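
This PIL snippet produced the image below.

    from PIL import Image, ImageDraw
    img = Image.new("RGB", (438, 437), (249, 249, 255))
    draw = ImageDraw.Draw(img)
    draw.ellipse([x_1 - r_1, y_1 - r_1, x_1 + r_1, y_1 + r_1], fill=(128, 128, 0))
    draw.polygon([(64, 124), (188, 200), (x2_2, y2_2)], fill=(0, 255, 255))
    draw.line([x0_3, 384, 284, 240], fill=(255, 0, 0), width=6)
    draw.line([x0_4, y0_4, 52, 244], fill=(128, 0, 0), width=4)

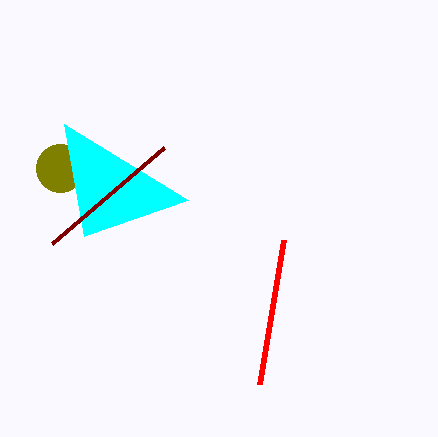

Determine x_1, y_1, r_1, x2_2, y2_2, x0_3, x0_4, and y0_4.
x_1 = 60, y_1 = 168, r_1 = 24, x2_2 = 84, y2_2 = 236, x0_3 = 260, x0_4 = 164, y0_4 = 148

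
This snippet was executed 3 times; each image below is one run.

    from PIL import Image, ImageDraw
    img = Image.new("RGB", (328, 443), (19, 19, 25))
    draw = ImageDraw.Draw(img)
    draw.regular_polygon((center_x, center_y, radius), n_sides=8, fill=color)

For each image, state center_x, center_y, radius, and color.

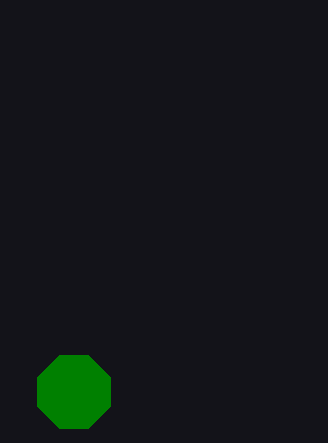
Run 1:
center_x = 74
center_y = 392
radius = 39
color = 'green'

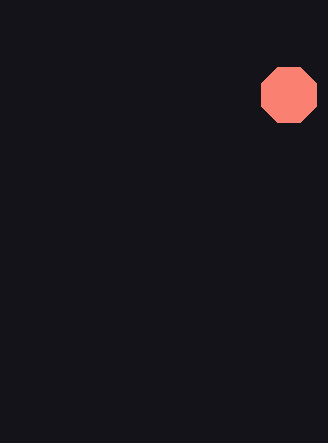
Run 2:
center_x = 289
center_y = 95
radius = 30
color = 'salmon'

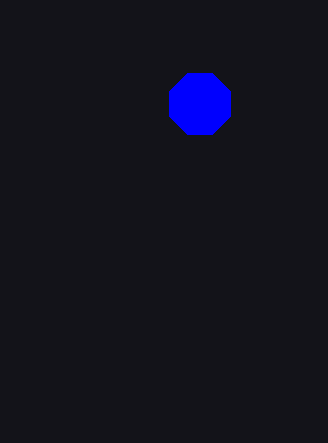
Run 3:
center_x = 200; center_y = 104; radius = 33; color = 'blue'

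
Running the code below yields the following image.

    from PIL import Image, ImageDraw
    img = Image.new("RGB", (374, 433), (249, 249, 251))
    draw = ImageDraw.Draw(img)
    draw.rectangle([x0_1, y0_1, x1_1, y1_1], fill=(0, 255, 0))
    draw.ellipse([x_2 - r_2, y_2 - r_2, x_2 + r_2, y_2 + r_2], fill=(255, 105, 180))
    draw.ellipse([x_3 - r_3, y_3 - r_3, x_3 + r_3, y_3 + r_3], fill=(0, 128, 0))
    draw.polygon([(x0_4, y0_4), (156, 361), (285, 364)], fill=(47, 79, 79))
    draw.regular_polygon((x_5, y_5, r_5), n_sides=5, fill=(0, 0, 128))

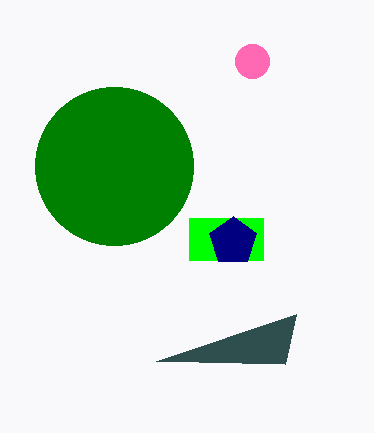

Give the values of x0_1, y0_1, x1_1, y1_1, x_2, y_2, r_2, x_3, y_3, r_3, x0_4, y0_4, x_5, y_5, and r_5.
x0_1 = 189; y0_1 = 218; x1_1 = 263; y1_1 = 260; x_2 = 252; y_2 = 61; r_2 = 17; x_3 = 114; y_3 = 166; r_3 = 79; x0_4 = 296; y0_4 = 314; x_5 = 233; y_5 = 241; r_5 = 25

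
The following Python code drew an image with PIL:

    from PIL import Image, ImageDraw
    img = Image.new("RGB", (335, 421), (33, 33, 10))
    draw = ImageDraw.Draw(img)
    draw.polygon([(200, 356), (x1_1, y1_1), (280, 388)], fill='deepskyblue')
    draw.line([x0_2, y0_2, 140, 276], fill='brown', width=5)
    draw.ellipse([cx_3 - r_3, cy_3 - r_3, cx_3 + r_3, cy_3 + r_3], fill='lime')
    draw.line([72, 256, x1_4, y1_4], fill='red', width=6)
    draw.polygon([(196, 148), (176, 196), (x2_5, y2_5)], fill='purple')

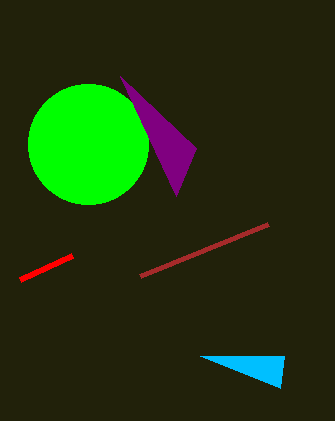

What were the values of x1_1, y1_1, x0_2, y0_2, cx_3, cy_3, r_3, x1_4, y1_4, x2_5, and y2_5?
x1_1 = 284, y1_1 = 356, x0_2 = 268, y0_2 = 224, cx_3 = 88, cy_3 = 144, r_3 = 60, x1_4 = 20, y1_4 = 280, x2_5 = 120, y2_5 = 76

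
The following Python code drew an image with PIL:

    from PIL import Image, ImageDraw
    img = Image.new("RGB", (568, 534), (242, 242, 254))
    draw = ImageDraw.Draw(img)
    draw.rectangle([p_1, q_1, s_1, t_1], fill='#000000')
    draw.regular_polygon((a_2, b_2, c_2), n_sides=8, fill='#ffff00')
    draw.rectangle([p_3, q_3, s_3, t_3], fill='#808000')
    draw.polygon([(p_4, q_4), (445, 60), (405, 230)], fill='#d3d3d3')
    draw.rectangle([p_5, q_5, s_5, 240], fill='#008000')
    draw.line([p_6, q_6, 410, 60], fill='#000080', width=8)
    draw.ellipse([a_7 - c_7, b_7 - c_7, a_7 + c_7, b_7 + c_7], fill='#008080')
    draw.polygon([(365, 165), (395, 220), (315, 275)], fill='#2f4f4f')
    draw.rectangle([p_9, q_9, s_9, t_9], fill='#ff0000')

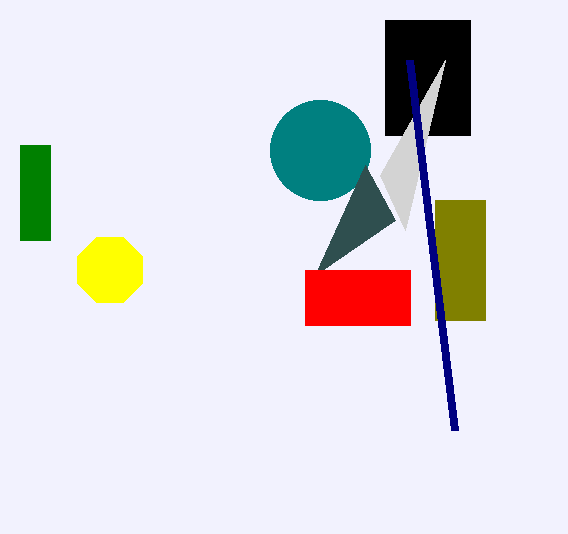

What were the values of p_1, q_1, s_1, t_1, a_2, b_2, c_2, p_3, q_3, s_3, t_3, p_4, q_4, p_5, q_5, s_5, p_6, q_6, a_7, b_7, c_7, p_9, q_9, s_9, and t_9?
p_1 = 385, q_1 = 20, s_1 = 470, t_1 = 135, a_2 = 110, b_2 = 270, c_2 = 35, p_3 = 435, q_3 = 200, s_3 = 485, t_3 = 320, p_4 = 380, q_4 = 175, p_5 = 20, q_5 = 145, s_5 = 50, p_6 = 455, q_6 = 430, a_7 = 320, b_7 = 150, c_7 = 50, p_9 = 305, q_9 = 270, s_9 = 410, t_9 = 325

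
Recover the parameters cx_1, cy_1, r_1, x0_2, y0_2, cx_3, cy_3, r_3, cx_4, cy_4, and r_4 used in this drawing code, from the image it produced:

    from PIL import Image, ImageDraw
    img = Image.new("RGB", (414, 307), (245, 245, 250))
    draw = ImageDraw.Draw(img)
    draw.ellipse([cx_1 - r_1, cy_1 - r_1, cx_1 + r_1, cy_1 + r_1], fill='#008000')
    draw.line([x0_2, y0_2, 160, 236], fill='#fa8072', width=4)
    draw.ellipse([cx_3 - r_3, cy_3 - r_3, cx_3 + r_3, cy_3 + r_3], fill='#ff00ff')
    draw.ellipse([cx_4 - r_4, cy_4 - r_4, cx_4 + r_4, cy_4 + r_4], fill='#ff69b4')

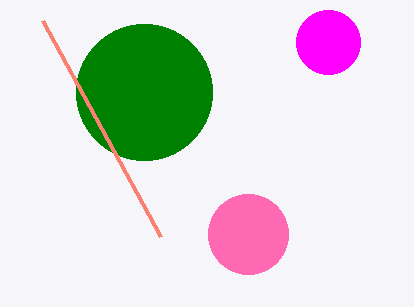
cx_1 = 144
cy_1 = 92
r_1 = 68
x0_2 = 42
y0_2 = 20
cx_3 = 328
cy_3 = 42
r_3 = 32
cx_4 = 248
cy_4 = 234
r_4 = 40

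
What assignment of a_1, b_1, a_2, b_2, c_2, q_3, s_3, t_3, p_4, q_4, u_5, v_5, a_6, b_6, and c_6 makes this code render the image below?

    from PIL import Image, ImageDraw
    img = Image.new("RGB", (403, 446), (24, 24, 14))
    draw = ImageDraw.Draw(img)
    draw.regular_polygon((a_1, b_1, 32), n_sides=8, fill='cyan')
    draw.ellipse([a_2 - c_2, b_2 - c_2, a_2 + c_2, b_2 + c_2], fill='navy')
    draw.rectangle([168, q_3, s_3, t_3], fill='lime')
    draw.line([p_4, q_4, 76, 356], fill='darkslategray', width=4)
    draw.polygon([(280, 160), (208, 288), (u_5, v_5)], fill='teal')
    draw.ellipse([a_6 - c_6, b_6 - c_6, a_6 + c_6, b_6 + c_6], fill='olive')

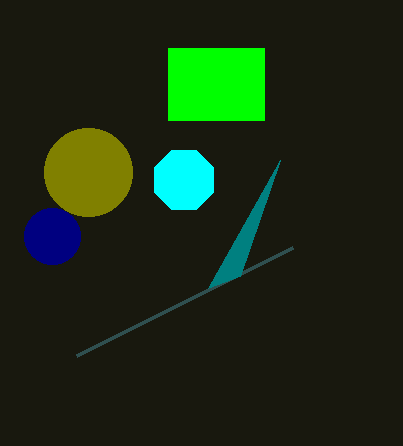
a_1 = 184, b_1 = 180, a_2 = 52, b_2 = 236, c_2 = 28, q_3 = 48, s_3 = 264, t_3 = 120, p_4 = 292, q_4 = 248, u_5 = 240, v_5 = 276, a_6 = 88, b_6 = 172, c_6 = 44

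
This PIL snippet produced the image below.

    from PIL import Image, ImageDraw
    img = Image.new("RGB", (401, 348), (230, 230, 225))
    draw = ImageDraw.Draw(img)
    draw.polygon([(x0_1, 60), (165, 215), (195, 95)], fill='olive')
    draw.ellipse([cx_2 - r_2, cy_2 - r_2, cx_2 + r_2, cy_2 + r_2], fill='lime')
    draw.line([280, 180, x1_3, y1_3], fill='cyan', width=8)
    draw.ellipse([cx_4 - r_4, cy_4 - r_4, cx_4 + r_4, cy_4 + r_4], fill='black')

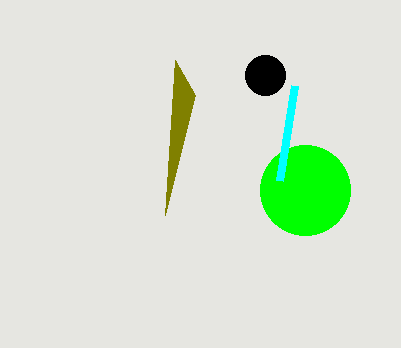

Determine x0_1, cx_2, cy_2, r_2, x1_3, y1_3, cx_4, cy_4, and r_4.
x0_1 = 175, cx_2 = 305, cy_2 = 190, r_2 = 45, x1_3 = 295, y1_3 = 85, cx_4 = 265, cy_4 = 75, r_4 = 20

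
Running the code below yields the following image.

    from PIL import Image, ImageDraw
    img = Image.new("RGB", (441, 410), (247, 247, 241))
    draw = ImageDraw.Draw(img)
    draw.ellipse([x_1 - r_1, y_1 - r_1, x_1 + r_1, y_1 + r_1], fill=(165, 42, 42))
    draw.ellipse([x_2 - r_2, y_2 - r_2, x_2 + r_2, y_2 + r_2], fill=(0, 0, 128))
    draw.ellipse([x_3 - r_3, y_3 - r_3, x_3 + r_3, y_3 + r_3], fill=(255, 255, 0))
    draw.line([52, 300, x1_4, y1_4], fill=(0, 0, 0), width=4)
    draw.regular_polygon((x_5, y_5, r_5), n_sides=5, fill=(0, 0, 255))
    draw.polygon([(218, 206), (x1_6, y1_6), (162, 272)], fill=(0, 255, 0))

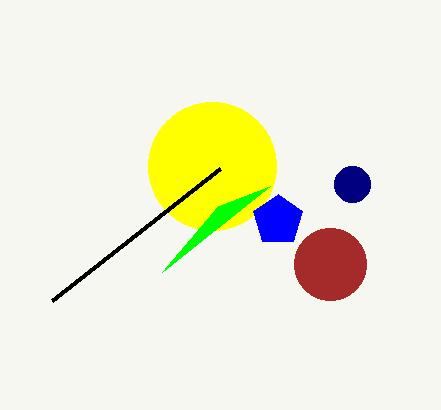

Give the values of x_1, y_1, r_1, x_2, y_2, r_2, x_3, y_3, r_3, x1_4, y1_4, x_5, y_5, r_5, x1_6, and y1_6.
x_1 = 330; y_1 = 264; r_1 = 36; x_2 = 352; y_2 = 184; r_2 = 18; x_3 = 212; y_3 = 166; r_3 = 64; x1_4 = 220; y1_4 = 168; x_5 = 278; y_5 = 220; r_5 = 26; x1_6 = 270; y1_6 = 186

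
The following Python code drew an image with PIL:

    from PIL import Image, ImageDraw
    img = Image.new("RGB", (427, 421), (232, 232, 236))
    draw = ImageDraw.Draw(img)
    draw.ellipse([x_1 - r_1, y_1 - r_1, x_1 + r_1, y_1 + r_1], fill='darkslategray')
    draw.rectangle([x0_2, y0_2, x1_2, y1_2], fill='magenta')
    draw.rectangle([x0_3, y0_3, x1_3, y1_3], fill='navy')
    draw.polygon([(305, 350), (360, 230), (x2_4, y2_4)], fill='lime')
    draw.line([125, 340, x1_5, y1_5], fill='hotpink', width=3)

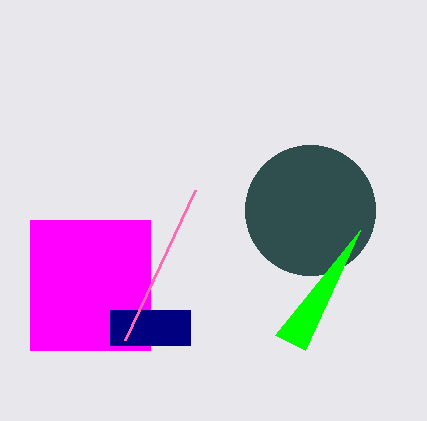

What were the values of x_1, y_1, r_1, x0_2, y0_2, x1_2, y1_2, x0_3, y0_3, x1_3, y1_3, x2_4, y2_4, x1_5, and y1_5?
x_1 = 310, y_1 = 210, r_1 = 65, x0_2 = 30, y0_2 = 220, x1_2 = 150, y1_2 = 350, x0_3 = 110, y0_3 = 310, x1_3 = 190, y1_3 = 345, x2_4 = 275, y2_4 = 335, x1_5 = 195, y1_5 = 190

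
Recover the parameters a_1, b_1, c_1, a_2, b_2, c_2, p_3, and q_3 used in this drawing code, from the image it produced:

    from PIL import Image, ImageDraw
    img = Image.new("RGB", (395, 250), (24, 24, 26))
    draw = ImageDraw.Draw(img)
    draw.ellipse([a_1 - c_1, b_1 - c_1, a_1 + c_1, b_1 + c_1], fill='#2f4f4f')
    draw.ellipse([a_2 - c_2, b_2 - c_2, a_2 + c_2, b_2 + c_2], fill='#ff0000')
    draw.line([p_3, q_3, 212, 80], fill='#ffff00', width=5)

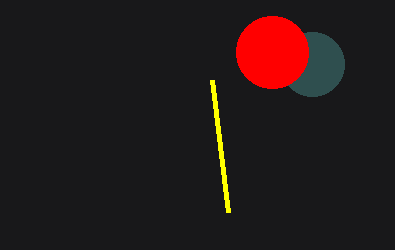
a_1 = 312, b_1 = 64, c_1 = 32, a_2 = 272, b_2 = 52, c_2 = 36, p_3 = 228, q_3 = 212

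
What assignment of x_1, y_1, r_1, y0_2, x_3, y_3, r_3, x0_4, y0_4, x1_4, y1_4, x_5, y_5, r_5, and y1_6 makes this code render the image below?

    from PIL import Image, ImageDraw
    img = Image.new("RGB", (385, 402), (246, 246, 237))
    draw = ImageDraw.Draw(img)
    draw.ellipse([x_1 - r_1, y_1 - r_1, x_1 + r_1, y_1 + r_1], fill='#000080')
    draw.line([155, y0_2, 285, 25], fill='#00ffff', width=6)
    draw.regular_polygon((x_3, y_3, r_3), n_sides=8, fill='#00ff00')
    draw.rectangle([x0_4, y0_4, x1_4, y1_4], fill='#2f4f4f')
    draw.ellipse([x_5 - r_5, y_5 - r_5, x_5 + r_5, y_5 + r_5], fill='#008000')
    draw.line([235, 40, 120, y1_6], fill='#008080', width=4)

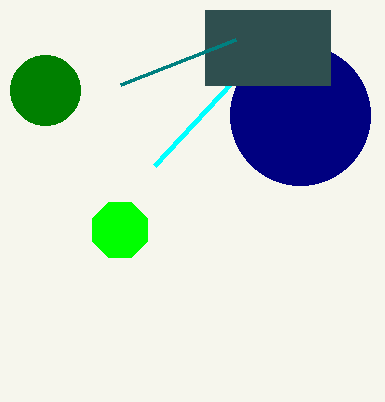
x_1 = 300; y_1 = 115; r_1 = 70; y0_2 = 165; x_3 = 120; y_3 = 230; r_3 = 30; x0_4 = 205; y0_4 = 10; x1_4 = 330; y1_4 = 85; x_5 = 45; y_5 = 90; r_5 = 35; y1_6 = 85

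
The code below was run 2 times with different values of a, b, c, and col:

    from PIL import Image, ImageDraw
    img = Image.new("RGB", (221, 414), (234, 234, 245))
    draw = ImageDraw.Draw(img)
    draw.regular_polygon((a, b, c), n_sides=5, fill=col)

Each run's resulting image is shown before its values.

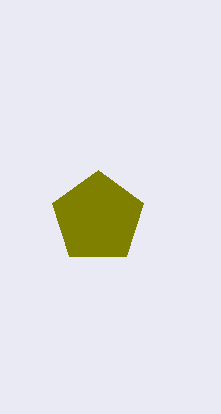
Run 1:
a = 98
b = 218
c = 48
col = 'olive'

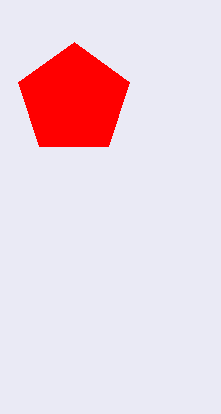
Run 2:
a = 74, b = 100, c = 58, col = 'red'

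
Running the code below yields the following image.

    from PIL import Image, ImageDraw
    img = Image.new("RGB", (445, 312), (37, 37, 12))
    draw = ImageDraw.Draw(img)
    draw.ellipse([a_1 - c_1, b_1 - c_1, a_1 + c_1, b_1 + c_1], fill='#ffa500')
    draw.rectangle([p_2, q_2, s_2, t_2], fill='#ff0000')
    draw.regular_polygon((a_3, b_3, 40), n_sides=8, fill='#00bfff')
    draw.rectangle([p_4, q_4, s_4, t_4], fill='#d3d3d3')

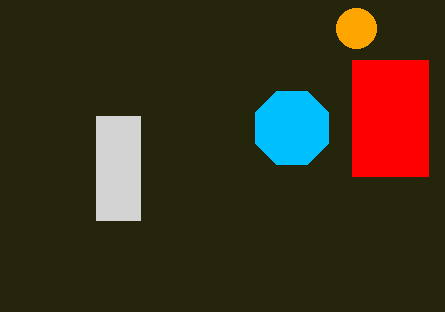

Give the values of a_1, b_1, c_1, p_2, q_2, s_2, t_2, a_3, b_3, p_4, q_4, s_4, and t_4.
a_1 = 356
b_1 = 28
c_1 = 20
p_2 = 352
q_2 = 60
s_2 = 428
t_2 = 176
a_3 = 292
b_3 = 128
p_4 = 96
q_4 = 116
s_4 = 140
t_4 = 220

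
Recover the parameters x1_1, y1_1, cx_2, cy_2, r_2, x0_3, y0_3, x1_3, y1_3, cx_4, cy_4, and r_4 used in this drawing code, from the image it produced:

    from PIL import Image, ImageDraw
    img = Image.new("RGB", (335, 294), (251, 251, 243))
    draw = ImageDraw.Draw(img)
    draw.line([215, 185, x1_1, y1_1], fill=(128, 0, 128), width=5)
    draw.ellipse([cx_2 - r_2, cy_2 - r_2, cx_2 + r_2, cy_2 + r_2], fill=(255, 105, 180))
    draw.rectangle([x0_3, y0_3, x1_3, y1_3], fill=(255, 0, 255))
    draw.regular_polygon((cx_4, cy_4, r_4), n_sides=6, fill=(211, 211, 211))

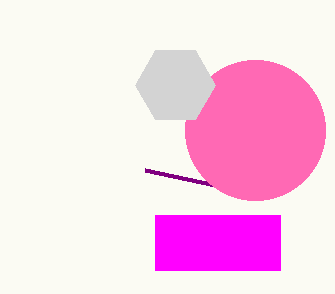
x1_1 = 145; y1_1 = 170; cx_2 = 255; cy_2 = 130; r_2 = 70; x0_3 = 155; y0_3 = 215; x1_3 = 280; y1_3 = 270; cx_4 = 175; cy_4 = 85; r_4 = 40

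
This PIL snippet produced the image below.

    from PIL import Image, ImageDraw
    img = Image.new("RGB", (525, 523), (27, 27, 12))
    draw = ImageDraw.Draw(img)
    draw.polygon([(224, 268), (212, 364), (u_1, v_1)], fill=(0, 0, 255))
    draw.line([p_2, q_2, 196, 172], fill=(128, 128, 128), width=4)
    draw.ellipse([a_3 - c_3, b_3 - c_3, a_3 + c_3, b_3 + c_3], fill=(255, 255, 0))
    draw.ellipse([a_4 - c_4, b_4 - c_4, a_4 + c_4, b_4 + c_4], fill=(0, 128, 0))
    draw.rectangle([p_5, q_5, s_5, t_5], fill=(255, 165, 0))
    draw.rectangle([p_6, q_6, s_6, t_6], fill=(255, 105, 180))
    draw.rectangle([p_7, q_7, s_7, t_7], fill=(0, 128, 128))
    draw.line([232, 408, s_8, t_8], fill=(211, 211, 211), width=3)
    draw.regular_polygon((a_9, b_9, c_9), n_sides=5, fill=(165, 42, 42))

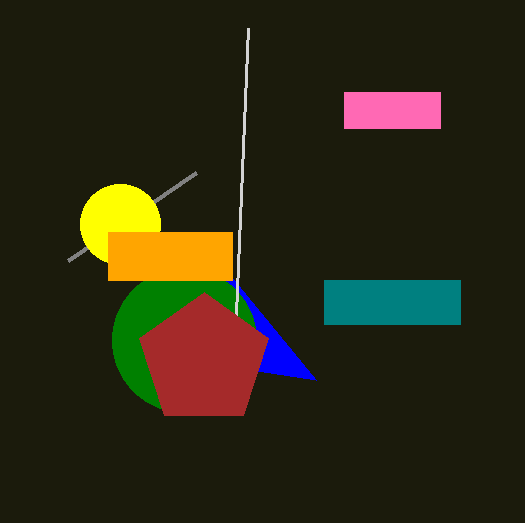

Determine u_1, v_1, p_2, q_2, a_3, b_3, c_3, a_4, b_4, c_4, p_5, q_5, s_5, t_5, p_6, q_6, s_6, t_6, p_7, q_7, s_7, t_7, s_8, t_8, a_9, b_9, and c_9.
u_1 = 316
v_1 = 380
p_2 = 68
q_2 = 260
a_3 = 120
b_3 = 224
c_3 = 40
a_4 = 184
b_4 = 340
c_4 = 72
p_5 = 108
q_5 = 232
s_5 = 232
t_5 = 280
p_6 = 344
q_6 = 92
s_6 = 440
t_6 = 128
p_7 = 324
q_7 = 280
s_7 = 460
t_7 = 324
s_8 = 248
t_8 = 28
a_9 = 204
b_9 = 360
c_9 = 68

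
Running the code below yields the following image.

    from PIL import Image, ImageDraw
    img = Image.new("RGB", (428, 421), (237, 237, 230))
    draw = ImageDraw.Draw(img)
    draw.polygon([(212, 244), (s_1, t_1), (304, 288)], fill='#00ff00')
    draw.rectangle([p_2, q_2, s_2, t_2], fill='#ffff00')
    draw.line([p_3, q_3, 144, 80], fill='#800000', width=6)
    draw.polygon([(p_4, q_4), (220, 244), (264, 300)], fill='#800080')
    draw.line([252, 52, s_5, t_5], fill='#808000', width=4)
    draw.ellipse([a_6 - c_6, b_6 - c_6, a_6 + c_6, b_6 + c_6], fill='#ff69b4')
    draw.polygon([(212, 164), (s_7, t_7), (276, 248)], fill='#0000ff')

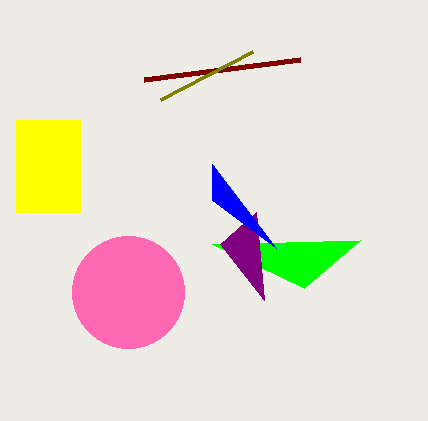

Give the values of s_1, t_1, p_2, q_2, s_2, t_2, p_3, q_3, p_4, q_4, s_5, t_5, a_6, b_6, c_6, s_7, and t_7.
s_1 = 360, t_1 = 240, p_2 = 16, q_2 = 120, s_2 = 80, t_2 = 212, p_3 = 300, q_3 = 60, p_4 = 256, q_4 = 212, s_5 = 160, t_5 = 100, a_6 = 128, b_6 = 292, c_6 = 56, s_7 = 212, t_7 = 200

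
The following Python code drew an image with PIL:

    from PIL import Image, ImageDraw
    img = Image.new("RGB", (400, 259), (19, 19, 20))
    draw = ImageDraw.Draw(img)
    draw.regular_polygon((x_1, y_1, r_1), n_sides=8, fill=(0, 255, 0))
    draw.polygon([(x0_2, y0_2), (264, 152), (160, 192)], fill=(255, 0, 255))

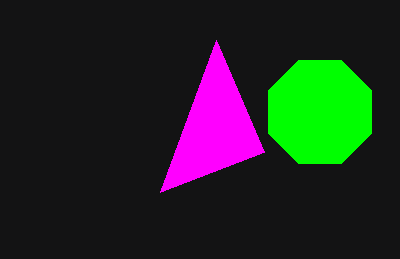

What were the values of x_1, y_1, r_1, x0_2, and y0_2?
x_1 = 320, y_1 = 112, r_1 = 56, x0_2 = 216, y0_2 = 40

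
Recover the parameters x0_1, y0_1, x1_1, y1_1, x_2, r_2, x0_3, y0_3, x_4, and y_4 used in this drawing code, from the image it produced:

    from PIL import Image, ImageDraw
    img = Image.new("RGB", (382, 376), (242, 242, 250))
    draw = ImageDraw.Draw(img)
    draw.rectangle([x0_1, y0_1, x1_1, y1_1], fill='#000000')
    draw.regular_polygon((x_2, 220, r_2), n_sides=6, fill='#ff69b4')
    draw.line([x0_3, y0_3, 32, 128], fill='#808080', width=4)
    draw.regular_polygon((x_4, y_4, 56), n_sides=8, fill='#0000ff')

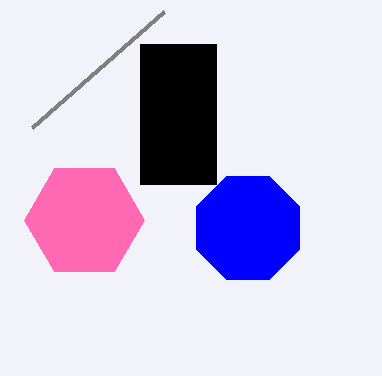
x0_1 = 140
y0_1 = 44
x1_1 = 216
y1_1 = 184
x_2 = 84
r_2 = 60
x0_3 = 164
y0_3 = 12
x_4 = 248
y_4 = 228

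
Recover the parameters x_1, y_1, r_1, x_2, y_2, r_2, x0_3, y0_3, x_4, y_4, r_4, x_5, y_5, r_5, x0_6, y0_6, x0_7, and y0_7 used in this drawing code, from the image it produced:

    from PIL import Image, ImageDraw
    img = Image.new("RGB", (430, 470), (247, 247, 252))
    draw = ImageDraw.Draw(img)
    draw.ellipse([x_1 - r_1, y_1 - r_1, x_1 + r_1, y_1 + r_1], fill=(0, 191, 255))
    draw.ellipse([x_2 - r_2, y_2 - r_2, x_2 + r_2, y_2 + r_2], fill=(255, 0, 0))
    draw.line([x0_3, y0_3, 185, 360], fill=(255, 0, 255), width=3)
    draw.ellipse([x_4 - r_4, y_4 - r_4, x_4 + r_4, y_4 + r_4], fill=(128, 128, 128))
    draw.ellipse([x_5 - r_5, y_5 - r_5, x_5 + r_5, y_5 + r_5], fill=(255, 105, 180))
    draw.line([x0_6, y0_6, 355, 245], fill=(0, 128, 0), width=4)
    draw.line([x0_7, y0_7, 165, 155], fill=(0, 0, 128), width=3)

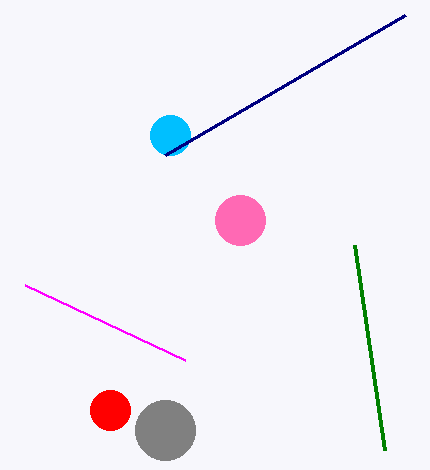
x_1 = 170
y_1 = 135
r_1 = 20
x_2 = 110
y_2 = 410
r_2 = 20
x0_3 = 25
y0_3 = 285
x_4 = 165
y_4 = 430
r_4 = 30
x_5 = 240
y_5 = 220
r_5 = 25
x0_6 = 385
y0_6 = 450
x0_7 = 405
y0_7 = 15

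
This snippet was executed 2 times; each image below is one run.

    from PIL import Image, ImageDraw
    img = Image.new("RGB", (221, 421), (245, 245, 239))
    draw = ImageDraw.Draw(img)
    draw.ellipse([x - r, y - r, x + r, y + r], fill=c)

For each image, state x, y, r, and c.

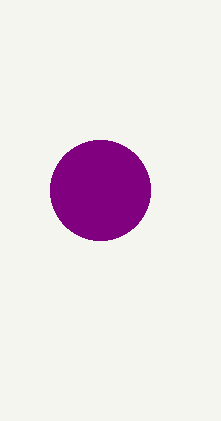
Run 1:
x = 100; y = 190; r = 50; c = 'purple'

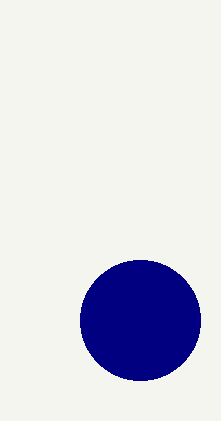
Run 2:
x = 140; y = 320; r = 60; c = 'navy'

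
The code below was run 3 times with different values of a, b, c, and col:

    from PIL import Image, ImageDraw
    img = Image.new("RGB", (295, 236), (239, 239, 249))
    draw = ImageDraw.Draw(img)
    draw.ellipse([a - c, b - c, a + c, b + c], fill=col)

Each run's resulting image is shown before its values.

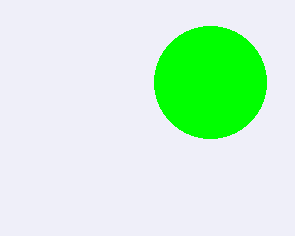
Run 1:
a = 210; b = 82; c = 56; col = 'lime'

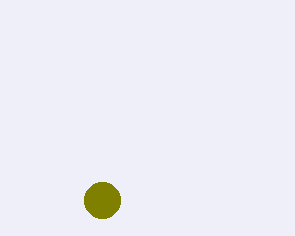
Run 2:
a = 102
b = 200
c = 18
col = 'olive'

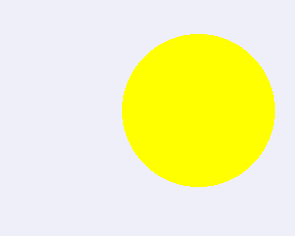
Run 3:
a = 198, b = 110, c = 76, col = 'yellow'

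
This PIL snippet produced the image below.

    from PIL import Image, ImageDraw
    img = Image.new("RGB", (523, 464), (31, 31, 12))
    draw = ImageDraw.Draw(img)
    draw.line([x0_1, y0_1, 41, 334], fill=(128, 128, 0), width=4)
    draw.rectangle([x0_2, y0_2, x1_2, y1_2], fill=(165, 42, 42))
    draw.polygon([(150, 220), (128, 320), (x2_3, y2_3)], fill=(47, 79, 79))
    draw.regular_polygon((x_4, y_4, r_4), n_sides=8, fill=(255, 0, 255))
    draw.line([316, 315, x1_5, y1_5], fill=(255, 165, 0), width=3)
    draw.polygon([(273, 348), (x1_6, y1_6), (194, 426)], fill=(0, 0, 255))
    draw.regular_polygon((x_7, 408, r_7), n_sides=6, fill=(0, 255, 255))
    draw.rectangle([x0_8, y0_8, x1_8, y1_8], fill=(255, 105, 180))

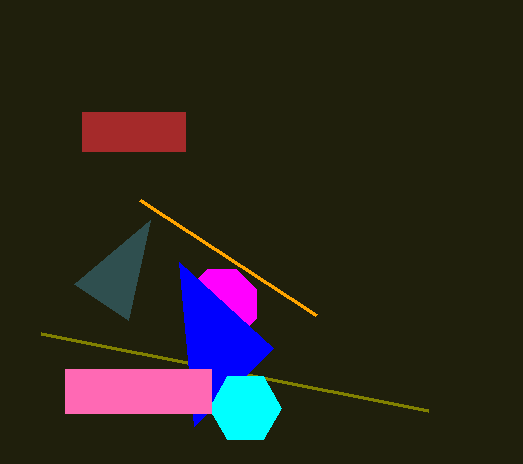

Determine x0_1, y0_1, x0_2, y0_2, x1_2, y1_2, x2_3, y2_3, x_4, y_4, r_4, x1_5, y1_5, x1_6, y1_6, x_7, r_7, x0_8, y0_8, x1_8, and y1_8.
x0_1 = 428; y0_1 = 411; x0_2 = 82; y0_2 = 112; x1_2 = 185; y1_2 = 151; x2_3 = 74; y2_3 = 284; x_4 = 222; y_4 = 304; r_4 = 37; x1_5 = 140; y1_5 = 200; x1_6 = 179; y1_6 = 262; x_7 = 245; r_7 = 36; x0_8 = 65; y0_8 = 369; x1_8 = 211; y1_8 = 413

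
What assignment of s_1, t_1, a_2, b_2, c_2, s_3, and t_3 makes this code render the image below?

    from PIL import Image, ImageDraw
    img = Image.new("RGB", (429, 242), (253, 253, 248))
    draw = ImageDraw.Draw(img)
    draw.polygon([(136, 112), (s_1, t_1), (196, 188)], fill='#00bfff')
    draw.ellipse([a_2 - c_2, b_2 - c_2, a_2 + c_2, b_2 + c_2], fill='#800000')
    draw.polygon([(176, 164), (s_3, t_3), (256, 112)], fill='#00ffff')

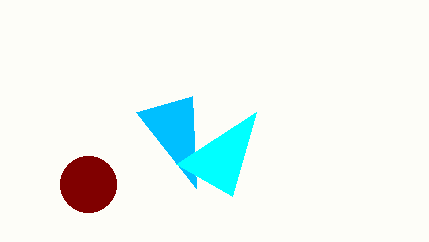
s_1 = 192; t_1 = 96; a_2 = 88; b_2 = 184; c_2 = 28; s_3 = 232; t_3 = 196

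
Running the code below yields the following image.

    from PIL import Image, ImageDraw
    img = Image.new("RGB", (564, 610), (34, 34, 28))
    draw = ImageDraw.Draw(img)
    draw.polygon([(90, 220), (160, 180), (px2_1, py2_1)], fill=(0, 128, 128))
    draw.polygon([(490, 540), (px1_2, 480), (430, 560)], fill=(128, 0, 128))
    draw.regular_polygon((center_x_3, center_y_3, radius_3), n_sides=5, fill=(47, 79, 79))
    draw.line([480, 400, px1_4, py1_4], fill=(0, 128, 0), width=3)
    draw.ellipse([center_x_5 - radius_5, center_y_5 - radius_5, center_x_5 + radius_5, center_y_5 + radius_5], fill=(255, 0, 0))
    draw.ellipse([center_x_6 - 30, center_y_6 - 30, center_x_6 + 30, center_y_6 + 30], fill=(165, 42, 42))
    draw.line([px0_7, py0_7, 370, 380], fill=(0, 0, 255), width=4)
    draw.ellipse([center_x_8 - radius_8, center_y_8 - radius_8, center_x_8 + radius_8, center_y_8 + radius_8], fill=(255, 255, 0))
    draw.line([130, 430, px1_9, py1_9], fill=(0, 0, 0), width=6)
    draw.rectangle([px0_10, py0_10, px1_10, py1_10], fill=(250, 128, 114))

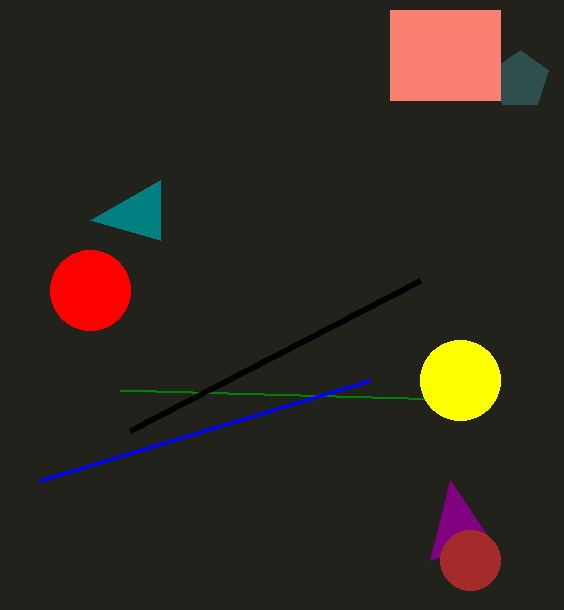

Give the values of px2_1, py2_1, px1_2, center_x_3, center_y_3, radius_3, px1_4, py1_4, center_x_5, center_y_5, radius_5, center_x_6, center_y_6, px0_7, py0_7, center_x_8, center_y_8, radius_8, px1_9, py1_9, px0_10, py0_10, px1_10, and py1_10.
px2_1 = 160, py2_1 = 240, px1_2 = 450, center_x_3 = 520, center_y_3 = 80, radius_3 = 30, px1_4 = 120, py1_4 = 390, center_x_5 = 90, center_y_5 = 290, radius_5 = 40, center_x_6 = 470, center_y_6 = 560, px0_7 = 40, py0_7 = 480, center_x_8 = 460, center_y_8 = 380, radius_8 = 40, px1_9 = 420, py1_9 = 280, px0_10 = 390, py0_10 = 10, px1_10 = 500, py1_10 = 100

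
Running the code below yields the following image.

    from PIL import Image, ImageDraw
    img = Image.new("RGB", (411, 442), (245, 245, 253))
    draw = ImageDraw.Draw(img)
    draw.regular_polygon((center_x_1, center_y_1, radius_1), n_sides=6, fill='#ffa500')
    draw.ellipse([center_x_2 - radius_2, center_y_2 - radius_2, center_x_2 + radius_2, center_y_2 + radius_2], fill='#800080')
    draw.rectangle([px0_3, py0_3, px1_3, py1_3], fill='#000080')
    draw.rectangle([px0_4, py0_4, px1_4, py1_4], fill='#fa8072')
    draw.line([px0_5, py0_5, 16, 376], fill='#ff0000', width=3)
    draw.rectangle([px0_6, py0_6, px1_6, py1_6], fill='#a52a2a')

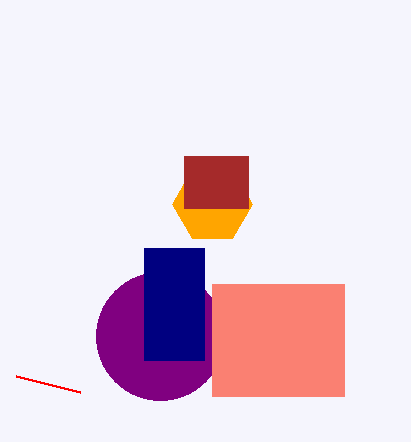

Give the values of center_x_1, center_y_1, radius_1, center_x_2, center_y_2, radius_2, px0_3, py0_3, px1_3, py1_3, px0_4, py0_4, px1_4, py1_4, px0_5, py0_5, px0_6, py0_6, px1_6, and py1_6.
center_x_1 = 212
center_y_1 = 204
radius_1 = 40
center_x_2 = 160
center_y_2 = 336
radius_2 = 64
px0_3 = 144
py0_3 = 248
px1_3 = 204
py1_3 = 360
px0_4 = 212
py0_4 = 284
px1_4 = 344
py1_4 = 396
px0_5 = 80
py0_5 = 392
px0_6 = 184
py0_6 = 156
px1_6 = 248
py1_6 = 208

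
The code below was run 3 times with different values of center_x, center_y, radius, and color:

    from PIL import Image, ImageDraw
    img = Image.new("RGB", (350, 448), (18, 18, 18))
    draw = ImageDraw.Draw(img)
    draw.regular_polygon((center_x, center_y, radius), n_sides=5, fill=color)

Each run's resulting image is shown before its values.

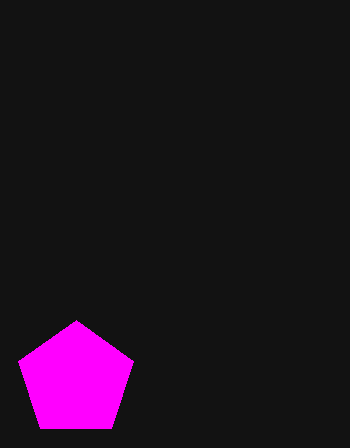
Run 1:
center_x = 76
center_y = 380
radius = 60
color = 'magenta'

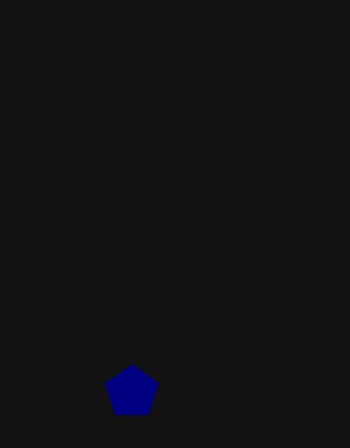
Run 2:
center_x = 132
center_y = 392
radius = 28
color = 'navy'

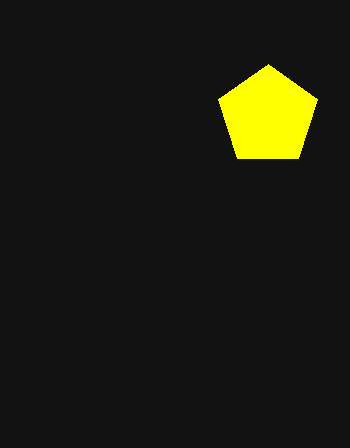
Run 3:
center_x = 268, center_y = 116, radius = 52, color = 'yellow'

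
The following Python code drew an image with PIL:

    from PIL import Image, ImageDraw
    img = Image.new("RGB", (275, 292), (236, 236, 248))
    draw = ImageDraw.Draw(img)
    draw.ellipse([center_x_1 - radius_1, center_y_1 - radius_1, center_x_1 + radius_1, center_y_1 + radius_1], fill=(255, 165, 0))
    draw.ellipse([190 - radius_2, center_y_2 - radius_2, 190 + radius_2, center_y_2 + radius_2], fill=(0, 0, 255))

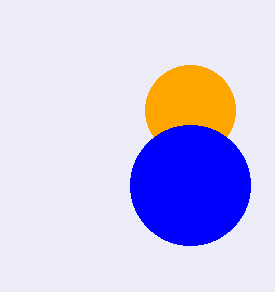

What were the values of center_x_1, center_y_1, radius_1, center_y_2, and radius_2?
center_x_1 = 190
center_y_1 = 110
radius_1 = 45
center_y_2 = 185
radius_2 = 60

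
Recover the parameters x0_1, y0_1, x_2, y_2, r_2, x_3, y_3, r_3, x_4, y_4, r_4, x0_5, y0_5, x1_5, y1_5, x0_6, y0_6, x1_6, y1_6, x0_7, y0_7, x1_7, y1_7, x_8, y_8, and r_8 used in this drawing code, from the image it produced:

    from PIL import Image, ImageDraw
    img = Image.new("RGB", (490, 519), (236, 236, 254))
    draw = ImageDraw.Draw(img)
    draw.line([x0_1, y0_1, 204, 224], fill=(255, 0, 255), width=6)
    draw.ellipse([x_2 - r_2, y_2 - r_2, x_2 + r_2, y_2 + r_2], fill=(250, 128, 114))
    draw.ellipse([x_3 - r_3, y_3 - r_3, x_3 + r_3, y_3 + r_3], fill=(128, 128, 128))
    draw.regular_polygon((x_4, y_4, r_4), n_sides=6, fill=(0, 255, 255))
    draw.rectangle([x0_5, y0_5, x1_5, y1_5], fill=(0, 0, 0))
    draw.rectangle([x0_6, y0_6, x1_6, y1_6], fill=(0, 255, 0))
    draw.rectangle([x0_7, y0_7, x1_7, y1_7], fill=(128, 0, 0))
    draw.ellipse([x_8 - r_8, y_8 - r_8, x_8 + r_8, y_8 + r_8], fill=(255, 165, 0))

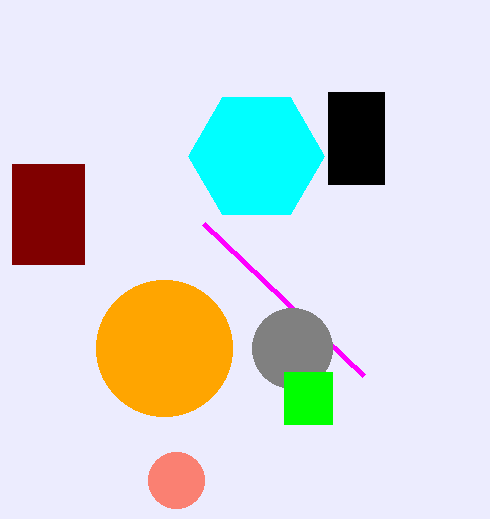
x0_1 = 364
y0_1 = 376
x_2 = 176
y_2 = 480
r_2 = 28
x_3 = 292
y_3 = 348
r_3 = 40
x_4 = 256
y_4 = 156
r_4 = 68
x0_5 = 328
y0_5 = 92
x1_5 = 384
y1_5 = 184
x0_6 = 284
y0_6 = 372
x1_6 = 332
y1_6 = 424
x0_7 = 12
y0_7 = 164
x1_7 = 84
y1_7 = 264
x_8 = 164
y_8 = 348
r_8 = 68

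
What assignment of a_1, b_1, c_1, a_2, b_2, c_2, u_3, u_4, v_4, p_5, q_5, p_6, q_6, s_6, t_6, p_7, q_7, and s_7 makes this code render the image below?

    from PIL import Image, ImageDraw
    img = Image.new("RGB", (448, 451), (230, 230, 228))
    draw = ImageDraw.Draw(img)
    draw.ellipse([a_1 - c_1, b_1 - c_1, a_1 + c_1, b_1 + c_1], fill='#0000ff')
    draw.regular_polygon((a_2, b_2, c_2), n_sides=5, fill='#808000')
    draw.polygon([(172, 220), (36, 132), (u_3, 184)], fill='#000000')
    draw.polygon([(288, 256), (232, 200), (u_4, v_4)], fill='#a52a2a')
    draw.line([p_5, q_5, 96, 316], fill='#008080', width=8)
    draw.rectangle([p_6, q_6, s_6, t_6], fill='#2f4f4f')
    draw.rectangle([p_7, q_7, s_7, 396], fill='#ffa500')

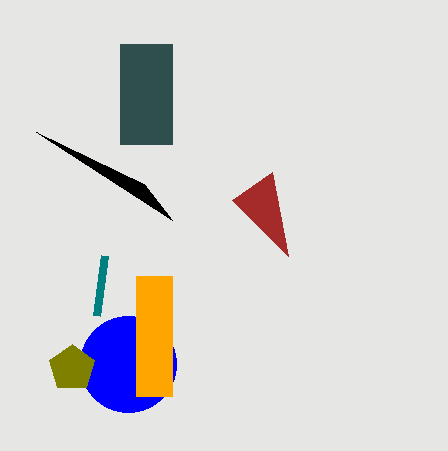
a_1 = 128, b_1 = 364, c_1 = 48, a_2 = 72, b_2 = 368, c_2 = 24, u_3 = 144, u_4 = 272, v_4 = 172, p_5 = 104, q_5 = 256, p_6 = 120, q_6 = 44, s_6 = 172, t_6 = 144, p_7 = 136, q_7 = 276, s_7 = 172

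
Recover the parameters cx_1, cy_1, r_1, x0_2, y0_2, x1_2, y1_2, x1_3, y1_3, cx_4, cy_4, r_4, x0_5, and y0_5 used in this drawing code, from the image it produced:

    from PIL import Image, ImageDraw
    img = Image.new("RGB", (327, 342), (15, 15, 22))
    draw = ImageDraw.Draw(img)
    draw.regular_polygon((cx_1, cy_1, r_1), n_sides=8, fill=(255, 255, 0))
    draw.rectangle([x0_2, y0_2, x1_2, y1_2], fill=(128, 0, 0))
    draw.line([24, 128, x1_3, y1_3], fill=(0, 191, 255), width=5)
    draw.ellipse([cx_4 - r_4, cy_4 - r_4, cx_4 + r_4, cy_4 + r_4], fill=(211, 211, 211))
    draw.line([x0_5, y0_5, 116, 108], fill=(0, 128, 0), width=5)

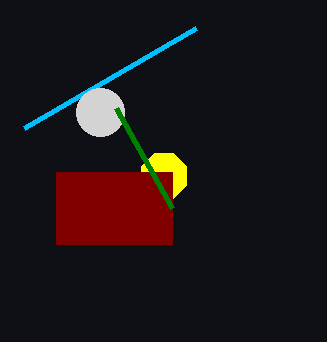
cx_1 = 164, cy_1 = 176, r_1 = 24, x0_2 = 56, y0_2 = 172, x1_2 = 172, y1_2 = 244, x1_3 = 196, y1_3 = 28, cx_4 = 100, cy_4 = 112, r_4 = 24, x0_5 = 172, y0_5 = 208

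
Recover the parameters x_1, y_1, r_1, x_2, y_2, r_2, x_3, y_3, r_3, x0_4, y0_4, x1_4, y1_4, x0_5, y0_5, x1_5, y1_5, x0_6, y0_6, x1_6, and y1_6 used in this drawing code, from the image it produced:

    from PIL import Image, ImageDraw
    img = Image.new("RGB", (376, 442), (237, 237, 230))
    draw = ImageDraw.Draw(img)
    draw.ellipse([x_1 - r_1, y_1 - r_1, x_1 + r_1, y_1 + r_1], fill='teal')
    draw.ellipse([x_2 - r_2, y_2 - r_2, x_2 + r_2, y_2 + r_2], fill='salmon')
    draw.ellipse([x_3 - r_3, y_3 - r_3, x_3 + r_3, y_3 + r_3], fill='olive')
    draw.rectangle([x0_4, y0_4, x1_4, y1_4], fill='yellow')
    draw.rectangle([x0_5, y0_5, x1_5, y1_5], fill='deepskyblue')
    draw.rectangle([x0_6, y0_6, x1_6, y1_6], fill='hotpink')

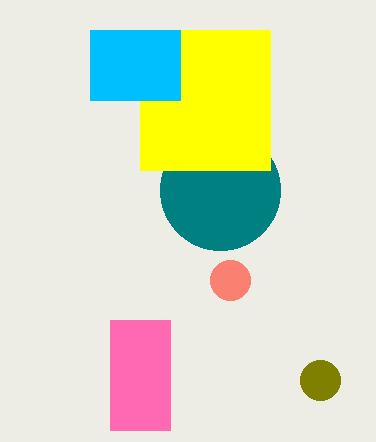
x_1 = 220
y_1 = 190
r_1 = 60
x_2 = 230
y_2 = 280
r_2 = 20
x_3 = 320
y_3 = 380
r_3 = 20
x0_4 = 140
y0_4 = 30
x1_4 = 270
y1_4 = 170
x0_5 = 90
y0_5 = 30
x1_5 = 180
y1_5 = 100
x0_6 = 110
y0_6 = 320
x1_6 = 170
y1_6 = 430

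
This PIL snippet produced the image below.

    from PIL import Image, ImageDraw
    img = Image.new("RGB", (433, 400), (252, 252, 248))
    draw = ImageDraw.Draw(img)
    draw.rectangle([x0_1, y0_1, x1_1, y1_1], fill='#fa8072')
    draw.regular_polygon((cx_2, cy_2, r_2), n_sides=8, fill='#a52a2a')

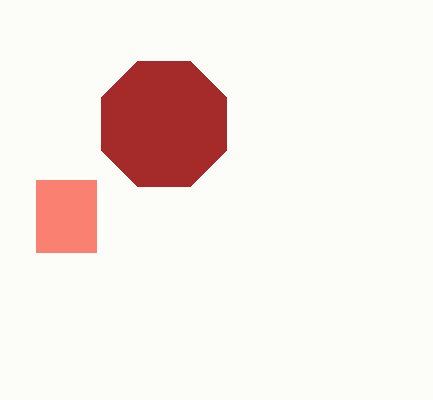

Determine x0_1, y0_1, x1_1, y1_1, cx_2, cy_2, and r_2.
x0_1 = 36
y0_1 = 180
x1_1 = 96
y1_1 = 252
cx_2 = 164
cy_2 = 124
r_2 = 68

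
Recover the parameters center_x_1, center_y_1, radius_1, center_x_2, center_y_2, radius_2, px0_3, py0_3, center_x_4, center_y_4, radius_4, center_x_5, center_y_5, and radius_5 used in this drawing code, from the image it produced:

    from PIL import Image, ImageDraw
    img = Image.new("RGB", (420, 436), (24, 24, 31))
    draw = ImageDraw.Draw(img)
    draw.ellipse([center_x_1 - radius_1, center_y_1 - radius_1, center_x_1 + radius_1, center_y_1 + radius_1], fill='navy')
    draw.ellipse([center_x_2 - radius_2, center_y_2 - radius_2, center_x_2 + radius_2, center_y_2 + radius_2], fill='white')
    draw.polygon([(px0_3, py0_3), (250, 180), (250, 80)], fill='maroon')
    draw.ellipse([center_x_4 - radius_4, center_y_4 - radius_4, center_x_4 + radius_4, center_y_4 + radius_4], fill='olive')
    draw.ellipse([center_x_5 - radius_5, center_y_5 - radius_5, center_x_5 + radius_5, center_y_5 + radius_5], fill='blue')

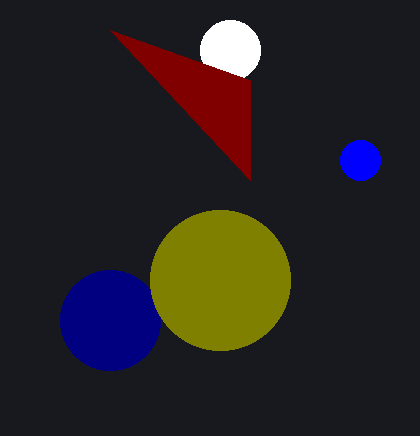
center_x_1 = 110; center_y_1 = 320; radius_1 = 50; center_x_2 = 230; center_y_2 = 50; radius_2 = 30; px0_3 = 110; py0_3 = 30; center_x_4 = 220; center_y_4 = 280; radius_4 = 70; center_x_5 = 360; center_y_5 = 160; radius_5 = 20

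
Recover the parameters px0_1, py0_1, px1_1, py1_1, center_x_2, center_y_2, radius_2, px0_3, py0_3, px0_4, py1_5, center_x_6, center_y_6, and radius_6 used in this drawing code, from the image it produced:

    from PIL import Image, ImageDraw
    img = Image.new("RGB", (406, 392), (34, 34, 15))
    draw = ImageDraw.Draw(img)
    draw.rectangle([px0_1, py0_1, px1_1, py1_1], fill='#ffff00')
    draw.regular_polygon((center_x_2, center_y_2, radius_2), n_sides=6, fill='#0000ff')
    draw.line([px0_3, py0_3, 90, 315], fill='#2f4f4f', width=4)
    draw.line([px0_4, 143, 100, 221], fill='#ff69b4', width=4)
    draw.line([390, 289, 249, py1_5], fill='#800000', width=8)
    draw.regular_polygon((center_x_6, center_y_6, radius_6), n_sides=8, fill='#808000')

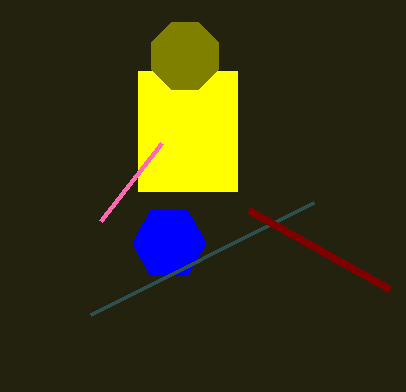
px0_1 = 138
py0_1 = 71
px1_1 = 237
py1_1 = 191
center_x_2 = 169
center_y_2 = 243
radius_2 = 37
px0_3 = 313
py0_3 = 203
px0_4 = 161
py1_5 = 210
center_x_6 = 185
center_y_6 = 56
radius_6 = 36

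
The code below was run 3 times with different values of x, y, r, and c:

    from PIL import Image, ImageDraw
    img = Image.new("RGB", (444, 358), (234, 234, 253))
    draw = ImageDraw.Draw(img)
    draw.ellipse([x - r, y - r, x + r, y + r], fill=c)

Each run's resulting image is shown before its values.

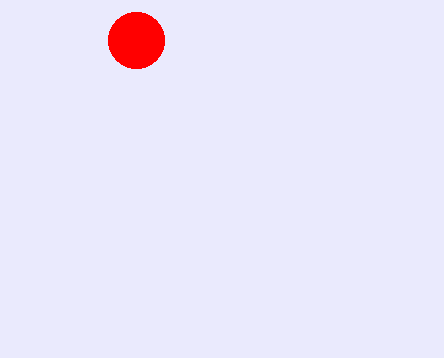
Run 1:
x = 136, y = 40, r = 28, c = 'red'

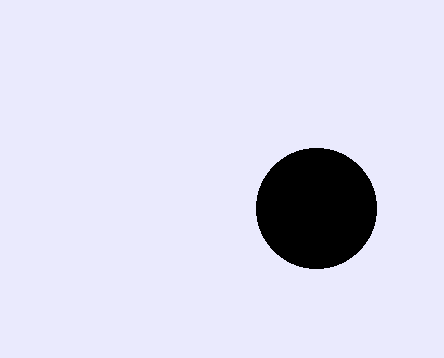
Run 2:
x = 316
y = 208
r = 60
c = 'black'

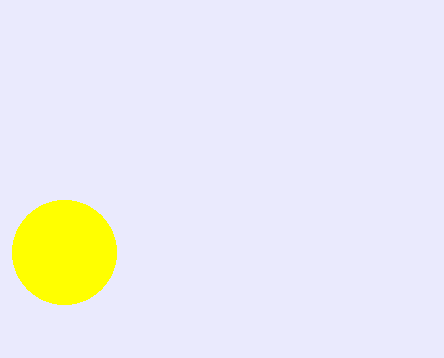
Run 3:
x = 64, y = 252, r = 52, c = 'yellow'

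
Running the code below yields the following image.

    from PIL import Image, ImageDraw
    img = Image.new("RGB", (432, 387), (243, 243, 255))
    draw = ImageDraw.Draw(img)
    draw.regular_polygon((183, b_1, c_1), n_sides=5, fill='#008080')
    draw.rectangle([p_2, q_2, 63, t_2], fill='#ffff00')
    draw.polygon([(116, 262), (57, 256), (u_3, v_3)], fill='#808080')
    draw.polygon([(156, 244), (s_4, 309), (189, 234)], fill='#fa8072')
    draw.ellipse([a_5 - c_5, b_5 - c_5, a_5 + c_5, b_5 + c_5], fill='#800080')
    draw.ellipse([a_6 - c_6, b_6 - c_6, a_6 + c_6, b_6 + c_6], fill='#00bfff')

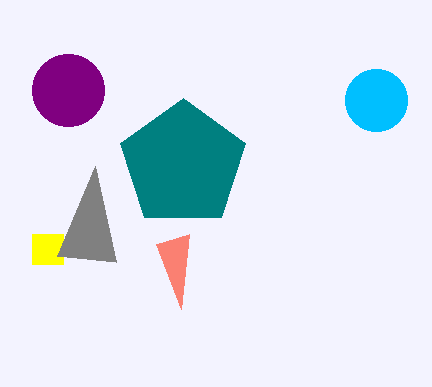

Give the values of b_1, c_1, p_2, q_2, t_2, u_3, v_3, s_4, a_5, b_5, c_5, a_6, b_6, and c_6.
b_1 = 164, c_1 = 66, p_2 = 32, q_2 = 234, t_2 = 264, u_3 = 95, v_3 = 166, s_4 = 181, a_5 = 68, b_5 = 90, c_5 = 36, a_6 = 376, b_6 = 100, c_6 = 31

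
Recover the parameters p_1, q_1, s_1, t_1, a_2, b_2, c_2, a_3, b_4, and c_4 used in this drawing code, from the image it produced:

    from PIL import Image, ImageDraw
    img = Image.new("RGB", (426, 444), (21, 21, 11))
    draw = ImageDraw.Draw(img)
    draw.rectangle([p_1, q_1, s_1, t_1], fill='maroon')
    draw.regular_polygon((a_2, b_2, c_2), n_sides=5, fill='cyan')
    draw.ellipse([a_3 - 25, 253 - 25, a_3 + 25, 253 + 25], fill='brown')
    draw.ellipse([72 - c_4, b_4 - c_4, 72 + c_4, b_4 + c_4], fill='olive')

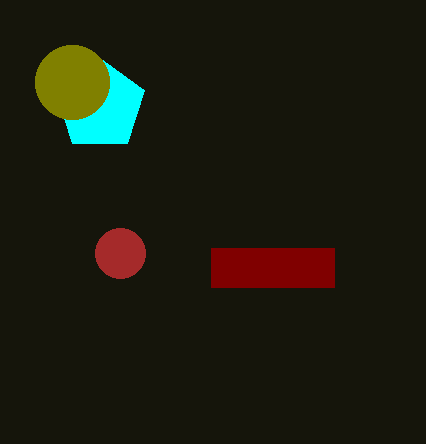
p_1 = 211, q_1 = 248, s_1 = 334, t_1 = 287, a_2 = 100, b_2 = 105, c_2 = 47, a_3 = 120, b_4 = 82, c_4 = 37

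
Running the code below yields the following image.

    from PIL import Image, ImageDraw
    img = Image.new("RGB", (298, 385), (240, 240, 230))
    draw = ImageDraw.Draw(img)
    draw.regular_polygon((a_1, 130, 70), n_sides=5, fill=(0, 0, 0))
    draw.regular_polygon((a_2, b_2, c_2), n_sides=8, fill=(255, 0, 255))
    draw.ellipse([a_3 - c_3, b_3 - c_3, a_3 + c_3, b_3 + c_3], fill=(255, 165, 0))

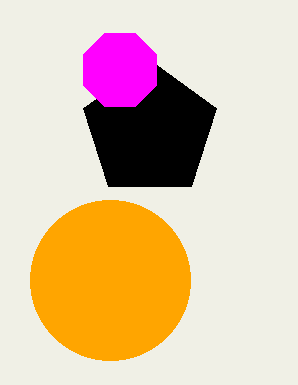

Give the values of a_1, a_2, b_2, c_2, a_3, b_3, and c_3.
a_1 = 150; a_2 = 120; b_2 = 70; c_2 = 40; a_3 = 110; b_3 = 280; c_3 = 80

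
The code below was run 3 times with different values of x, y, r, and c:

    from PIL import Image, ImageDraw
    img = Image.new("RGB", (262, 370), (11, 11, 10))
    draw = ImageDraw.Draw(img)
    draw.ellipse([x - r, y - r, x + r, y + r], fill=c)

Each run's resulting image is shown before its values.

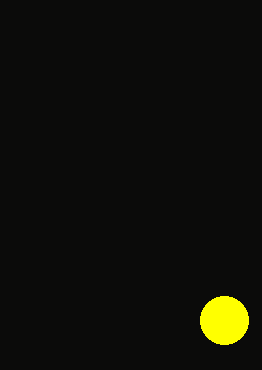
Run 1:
x = 224; y = 320; r = 24; c = 'yellow'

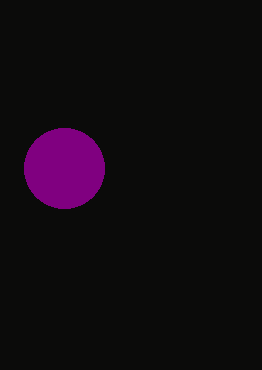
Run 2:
x = 64; y = 168; r = 40; c = 'purple'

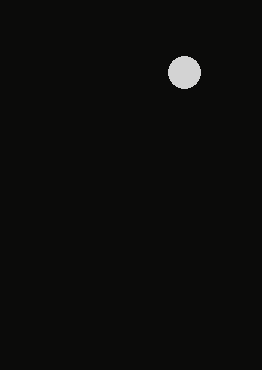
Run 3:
x = 184; y = 72; r = 16; c = 'lightgray'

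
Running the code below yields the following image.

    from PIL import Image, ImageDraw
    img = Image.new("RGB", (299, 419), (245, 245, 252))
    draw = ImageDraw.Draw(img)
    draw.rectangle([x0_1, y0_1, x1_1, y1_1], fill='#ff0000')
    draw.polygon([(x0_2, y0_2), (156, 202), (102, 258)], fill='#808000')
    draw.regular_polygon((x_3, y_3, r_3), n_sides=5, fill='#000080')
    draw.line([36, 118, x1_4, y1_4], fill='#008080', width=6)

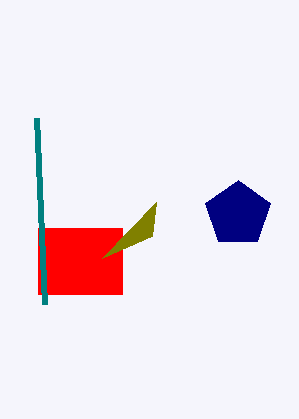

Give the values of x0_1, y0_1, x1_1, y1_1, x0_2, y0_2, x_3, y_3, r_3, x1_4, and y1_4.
x0_1 = 38
y0_1 = 228
x1_1 = 122
y1_1 = 294
x0_2 = 152
y0_2 = 236
x_3 = 238
y_3 = 214
r_3 = 34
x1_4 = 44
y1_4 = 304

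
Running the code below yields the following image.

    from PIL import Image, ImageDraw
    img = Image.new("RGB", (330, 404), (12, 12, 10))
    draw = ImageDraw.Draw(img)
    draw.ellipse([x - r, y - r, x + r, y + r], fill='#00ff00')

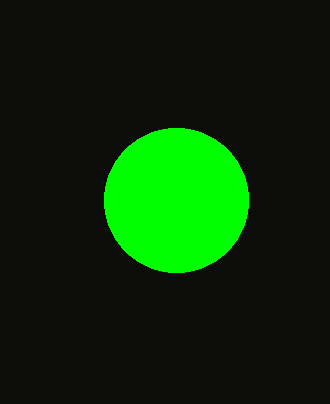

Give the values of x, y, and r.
x = 176, y = 200, r = 72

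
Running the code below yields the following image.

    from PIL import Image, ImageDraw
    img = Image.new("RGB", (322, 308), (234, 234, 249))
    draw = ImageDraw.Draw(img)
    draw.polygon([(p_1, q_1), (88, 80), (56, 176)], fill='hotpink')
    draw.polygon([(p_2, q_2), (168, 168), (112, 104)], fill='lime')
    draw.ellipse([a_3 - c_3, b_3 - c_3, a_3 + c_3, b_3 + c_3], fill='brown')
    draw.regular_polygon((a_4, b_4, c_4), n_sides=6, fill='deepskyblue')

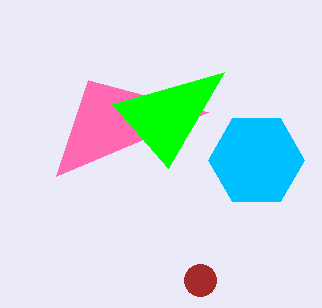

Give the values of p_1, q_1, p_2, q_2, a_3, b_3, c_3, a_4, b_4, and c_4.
p_1 = 208
q_1 = 112
p_2 = 224
q_2 = 72
a_3 = 200
b_3 = 280
c_3 = 16
a_4 = 256
b_4 = 160
c_4 = 48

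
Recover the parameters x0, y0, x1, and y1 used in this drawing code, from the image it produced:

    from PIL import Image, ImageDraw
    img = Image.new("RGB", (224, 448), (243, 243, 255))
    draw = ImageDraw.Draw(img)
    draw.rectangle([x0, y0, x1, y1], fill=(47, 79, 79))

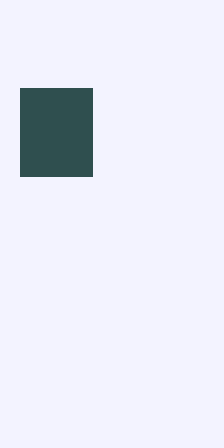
x0 = 20
y0 = 88
x1 = 92
y1 = 176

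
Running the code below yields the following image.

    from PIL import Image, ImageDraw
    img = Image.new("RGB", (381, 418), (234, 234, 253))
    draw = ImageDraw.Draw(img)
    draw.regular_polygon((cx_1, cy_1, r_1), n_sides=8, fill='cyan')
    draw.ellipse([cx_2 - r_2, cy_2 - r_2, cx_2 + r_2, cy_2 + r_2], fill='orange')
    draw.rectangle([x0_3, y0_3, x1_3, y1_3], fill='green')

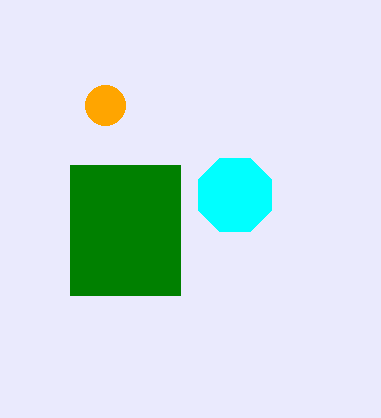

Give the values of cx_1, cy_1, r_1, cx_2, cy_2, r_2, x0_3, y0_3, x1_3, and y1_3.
cx_1 = 235
cy_1 = 195
r_1 = 40
cx_2 = 105
cy_2 = 105
r_2 = 20
x0_3 = 70
y0_3 = 165
x1_3 = 180
y1_3 = 295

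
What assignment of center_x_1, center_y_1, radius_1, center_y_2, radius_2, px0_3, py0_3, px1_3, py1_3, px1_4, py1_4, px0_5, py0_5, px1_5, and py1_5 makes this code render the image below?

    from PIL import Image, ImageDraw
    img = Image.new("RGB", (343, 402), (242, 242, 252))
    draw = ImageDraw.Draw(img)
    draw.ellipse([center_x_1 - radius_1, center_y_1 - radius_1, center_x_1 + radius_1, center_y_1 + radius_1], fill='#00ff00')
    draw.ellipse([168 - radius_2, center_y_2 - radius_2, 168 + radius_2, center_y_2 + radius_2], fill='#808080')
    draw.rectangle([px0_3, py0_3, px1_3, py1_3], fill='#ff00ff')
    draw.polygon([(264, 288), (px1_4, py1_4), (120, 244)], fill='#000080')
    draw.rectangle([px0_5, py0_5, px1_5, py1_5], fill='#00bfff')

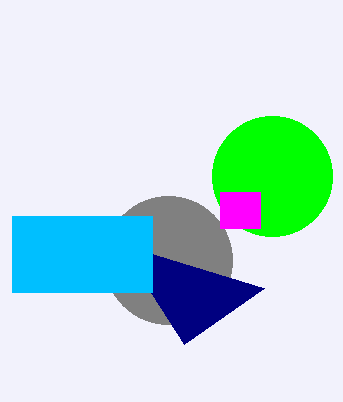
center_x_1 = 272; center_y_1 = 176; radius_1 = 60; center_y_2 = 260; radius_2 = 64; px0_3 = 220; py0_3 = 192; px1_3 = 260; py1_3 = 228; px1_4 = 184; py1_4 = 344; px0_5 = 12; py0_5 = 216; px1_5 = 152; py1_5 = 292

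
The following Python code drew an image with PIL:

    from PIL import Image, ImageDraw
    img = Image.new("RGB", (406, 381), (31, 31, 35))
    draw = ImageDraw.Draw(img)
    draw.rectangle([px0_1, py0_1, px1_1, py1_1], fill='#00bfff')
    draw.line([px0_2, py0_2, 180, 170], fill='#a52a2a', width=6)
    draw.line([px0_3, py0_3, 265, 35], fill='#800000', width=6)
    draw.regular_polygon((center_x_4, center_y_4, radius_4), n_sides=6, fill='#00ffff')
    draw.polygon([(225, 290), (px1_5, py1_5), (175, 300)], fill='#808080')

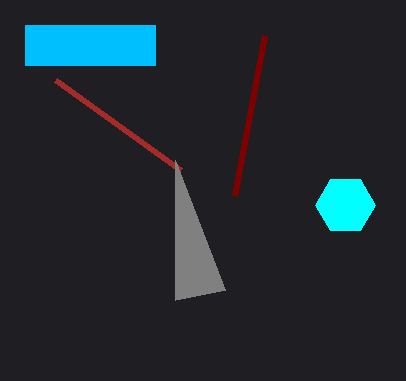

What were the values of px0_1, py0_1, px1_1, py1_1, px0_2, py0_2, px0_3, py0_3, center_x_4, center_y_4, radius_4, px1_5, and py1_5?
px0_1 = 25, py0_1 = 25, px1_1 = 155, py1_1 = 65, px0_2 = 55, py0_2 = 80, px0_3 = 235, py0_3 = 195, center_x_4 = 345, center_y_4 = 205, radius_4 = 30, px1_5 = 175, py1_5 = 160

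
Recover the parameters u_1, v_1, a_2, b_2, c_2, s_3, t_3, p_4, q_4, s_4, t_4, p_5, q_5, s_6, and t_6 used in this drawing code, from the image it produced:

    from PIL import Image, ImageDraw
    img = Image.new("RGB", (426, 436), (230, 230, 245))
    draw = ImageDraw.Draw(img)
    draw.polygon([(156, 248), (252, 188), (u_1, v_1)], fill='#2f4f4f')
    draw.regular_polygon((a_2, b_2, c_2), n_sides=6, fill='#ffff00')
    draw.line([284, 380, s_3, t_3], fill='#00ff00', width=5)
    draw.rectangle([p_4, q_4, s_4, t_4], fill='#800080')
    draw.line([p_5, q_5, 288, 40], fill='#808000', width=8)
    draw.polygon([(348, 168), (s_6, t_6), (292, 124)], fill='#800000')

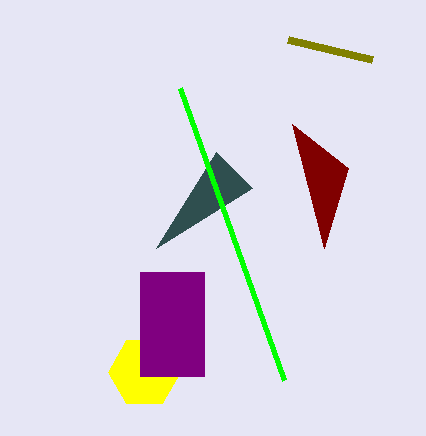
u_1 = 216
v_1 = 152
a_2 = 144
b_2 = 372
c_2 = 36
s_3 = 180
t_3 = 88
p_4 = 140
q_4 = 272
s_4 = 204
t_4 = 376
p_5 = 372
q_5 = 60
s_6 = 324
t_6 = 248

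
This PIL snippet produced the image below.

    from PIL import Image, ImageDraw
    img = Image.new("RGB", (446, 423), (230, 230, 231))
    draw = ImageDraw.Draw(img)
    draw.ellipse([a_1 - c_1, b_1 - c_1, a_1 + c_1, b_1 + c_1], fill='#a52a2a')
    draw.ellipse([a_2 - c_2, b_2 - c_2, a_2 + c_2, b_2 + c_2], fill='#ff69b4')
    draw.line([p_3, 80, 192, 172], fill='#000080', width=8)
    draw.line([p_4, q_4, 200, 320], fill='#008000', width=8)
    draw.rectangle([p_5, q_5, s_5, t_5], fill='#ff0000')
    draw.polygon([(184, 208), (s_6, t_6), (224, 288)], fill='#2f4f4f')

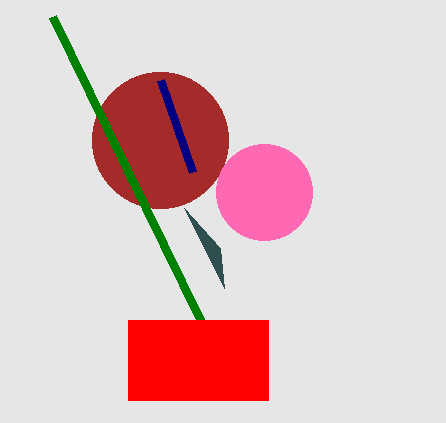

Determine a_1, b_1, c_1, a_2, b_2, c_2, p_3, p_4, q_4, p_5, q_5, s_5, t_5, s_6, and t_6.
a_1 = 160; b_1 = 140; c_1 = 68; a_2 = 264; b_2 = 192; c_2 = 48; p_3 = 160; p_4 = 52; q_4 = 16; p_5 = 128; q_5 = 320; s_5 = 268; t_5 = 400; s_6 = 220; t_6 = 248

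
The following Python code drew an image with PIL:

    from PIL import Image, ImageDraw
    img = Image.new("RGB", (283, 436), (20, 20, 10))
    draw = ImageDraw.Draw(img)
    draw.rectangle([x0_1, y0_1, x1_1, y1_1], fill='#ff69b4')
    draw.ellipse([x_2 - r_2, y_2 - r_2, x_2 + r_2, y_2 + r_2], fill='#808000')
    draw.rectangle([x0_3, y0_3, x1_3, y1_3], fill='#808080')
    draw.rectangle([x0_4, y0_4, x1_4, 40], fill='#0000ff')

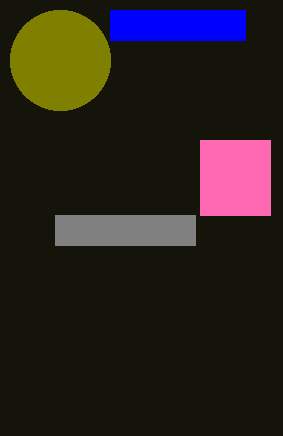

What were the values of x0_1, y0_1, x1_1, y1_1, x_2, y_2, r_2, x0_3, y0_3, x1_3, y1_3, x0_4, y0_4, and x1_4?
x0_1 = 200
y0_1 = 140
x1_1 = 270
y1_1 = 215
x_2 = 60
y_2 = 60
r_2 = 50
x0_3 = 55
y0_3 = 215
x1_3 = 195
y1_3 = 245
x0_4 = 110
y0_4 = 10
x1_4 = 245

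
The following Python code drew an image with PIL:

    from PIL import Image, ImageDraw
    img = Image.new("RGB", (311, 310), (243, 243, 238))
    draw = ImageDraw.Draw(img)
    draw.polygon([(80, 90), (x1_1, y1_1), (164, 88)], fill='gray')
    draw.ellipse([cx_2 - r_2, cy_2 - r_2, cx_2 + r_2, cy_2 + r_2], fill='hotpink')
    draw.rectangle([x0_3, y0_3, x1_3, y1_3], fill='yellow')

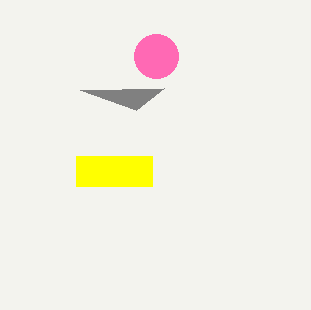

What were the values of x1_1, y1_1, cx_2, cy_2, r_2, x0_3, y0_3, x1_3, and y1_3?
x1_1 = 136; y1_1 = 110; cx_2 = 156; cy_2 = 56; r_2 = 22; x0_3 = 76; y0_3 = 156; x1_3 = 152; y1_3 = 186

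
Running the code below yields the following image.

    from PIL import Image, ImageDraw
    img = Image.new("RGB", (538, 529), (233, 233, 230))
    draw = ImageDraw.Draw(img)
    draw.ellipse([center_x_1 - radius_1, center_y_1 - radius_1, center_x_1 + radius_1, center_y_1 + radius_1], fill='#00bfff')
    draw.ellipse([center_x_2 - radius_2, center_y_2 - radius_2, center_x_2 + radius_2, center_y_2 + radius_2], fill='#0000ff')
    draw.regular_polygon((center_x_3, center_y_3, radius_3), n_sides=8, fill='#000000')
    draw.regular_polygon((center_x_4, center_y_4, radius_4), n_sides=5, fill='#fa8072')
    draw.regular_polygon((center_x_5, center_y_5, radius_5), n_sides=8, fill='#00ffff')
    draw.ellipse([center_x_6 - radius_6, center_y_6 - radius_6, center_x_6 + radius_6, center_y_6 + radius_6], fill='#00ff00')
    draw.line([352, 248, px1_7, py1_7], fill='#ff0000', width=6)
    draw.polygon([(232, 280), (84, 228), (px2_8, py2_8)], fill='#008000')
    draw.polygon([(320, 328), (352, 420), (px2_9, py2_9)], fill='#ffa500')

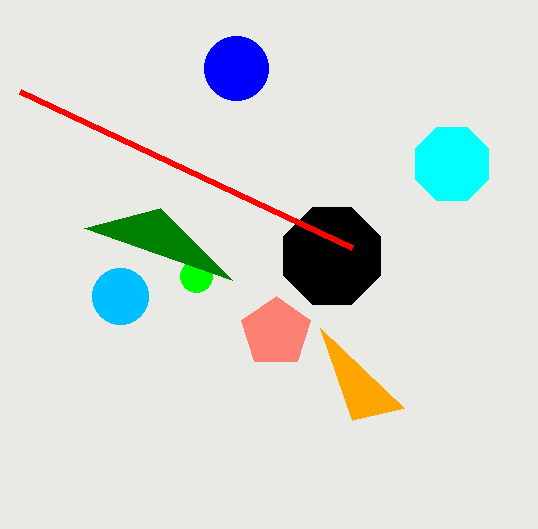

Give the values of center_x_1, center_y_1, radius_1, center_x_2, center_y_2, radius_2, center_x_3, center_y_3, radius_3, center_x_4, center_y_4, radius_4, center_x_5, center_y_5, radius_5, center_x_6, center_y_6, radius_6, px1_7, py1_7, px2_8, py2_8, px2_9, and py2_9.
center_x_1 = 120
center_y_1 = 296
radius_1 = 28
center_x_2 = 236
center_y_2 = 68
radius_2 = 32
center_x_3 = 332
center_y_3 = 256
radius_3 = 52
center_x_4 = 276
center_y_4 = 332
radius_4 = 36
center_x_5 = 452
center_y_5 = 164
radius_5 = 40
center_x_6 = 196
center_y_6 = 276
radius_6 = 16
px1_7 = 20
py1_7 = 92
px2_8 = 160
py2_8 = 208
px2_9 = 404
py2_9 = 408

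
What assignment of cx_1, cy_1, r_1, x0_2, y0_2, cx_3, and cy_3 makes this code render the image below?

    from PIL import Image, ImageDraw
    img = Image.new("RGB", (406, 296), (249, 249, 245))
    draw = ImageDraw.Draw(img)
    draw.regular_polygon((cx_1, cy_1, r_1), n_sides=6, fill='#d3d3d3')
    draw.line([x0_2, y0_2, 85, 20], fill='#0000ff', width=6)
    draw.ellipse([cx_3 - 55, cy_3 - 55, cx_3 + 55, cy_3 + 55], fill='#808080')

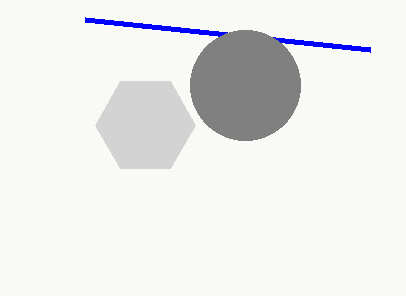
cx_1 = 145; cy_1 = 125; r_1 = 50; x0_2 = 370; y0_2 = 50; cx_3 = 245; cy_3 = 85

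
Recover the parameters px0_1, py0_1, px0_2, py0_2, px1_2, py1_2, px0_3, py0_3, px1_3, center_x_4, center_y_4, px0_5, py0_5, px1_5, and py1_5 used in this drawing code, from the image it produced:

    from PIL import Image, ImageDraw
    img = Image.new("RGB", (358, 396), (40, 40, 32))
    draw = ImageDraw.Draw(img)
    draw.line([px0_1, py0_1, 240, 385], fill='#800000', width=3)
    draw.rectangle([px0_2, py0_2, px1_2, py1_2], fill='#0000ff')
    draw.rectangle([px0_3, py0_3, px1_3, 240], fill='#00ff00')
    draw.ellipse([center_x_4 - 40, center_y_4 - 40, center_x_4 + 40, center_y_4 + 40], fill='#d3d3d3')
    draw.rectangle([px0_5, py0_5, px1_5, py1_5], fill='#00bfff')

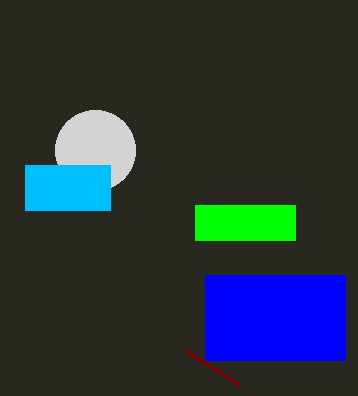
px0_1 = 185
py0_1 = 350
px0_2 = 205
py0_2 = 275
px1_2 = 345
py1_2 = 360
px0_3 = 195
py0_3 = 205
px1_3 = 295
center_x_4 = 95
center_y_4 = 150
px0_5 = 25
py0_5 = 165
px1_5 = 110
py1_5 = 210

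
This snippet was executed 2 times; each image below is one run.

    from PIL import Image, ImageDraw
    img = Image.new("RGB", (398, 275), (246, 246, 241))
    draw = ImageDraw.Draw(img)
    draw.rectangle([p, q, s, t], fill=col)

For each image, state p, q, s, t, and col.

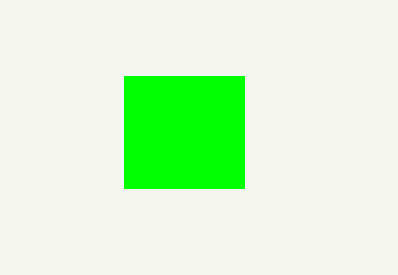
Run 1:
p = 124
q = 76
s = 244
t = 188
col = 'lime'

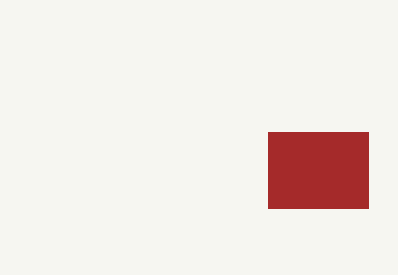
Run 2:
p = 268; q = 132; s = 368; t = 208; col = 'brown'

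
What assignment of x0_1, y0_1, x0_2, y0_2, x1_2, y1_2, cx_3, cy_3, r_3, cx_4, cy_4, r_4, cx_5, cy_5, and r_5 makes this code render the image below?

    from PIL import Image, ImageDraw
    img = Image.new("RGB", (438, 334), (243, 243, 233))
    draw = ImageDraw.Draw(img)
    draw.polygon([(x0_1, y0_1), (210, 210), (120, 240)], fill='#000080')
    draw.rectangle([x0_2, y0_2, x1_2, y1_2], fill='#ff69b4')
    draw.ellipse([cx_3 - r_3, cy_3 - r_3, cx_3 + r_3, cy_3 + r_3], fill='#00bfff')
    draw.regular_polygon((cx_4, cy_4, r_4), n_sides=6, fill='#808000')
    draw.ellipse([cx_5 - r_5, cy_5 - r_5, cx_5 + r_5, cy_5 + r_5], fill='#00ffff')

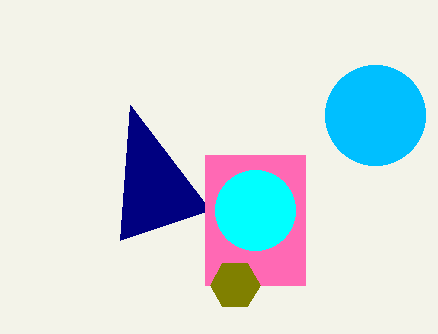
x0_1 = 130
y0_1 = 105
x0_2 = 205
y0_2 = 155
x1_2 = 305
y1_2 = 285
cx_3 = 375
cy_3 = 115
r_3 = 50
cx_4 = 235
cy_4 = 285
r_4 = 25
cx_5 = 255
cy_5 = 210
r_5 = 40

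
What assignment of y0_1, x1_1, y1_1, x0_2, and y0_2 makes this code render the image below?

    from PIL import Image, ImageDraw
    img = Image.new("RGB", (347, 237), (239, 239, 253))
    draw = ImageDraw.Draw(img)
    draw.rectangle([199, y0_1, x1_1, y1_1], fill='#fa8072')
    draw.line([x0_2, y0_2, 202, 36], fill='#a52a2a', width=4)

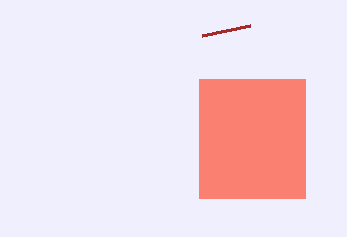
y0_1 = 79; x1_1 = 305; y1_1 = 198; x0_2 = 250; y0_2 = 26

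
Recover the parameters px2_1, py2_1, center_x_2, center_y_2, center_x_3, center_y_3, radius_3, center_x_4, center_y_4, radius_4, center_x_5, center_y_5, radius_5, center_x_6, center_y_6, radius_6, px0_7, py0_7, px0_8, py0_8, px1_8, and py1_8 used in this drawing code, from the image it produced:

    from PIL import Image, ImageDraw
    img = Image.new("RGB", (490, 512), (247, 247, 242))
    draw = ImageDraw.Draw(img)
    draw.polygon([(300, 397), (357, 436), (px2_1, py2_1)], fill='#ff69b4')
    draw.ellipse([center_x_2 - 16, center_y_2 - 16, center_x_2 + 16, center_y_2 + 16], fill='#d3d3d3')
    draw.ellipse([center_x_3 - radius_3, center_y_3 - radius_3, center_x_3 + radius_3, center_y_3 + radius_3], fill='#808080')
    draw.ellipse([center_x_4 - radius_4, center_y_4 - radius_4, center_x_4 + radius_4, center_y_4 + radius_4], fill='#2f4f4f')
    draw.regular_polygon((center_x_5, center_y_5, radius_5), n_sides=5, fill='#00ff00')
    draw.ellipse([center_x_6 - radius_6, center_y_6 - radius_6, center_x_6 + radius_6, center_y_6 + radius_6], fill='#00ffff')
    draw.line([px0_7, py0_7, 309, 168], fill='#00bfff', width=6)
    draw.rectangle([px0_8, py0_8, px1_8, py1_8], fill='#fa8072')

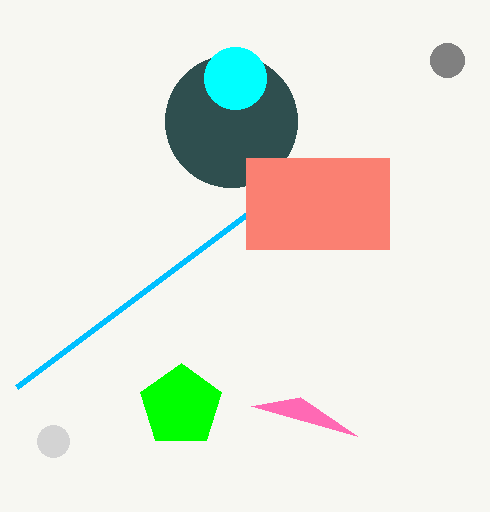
px2_1 = 251; py2_1 = 406; center_x_2 = 53; center_y_2 = 441; center_x_3 = 447; center_y_3 = 60; radius_3 = 17; center_x_4 = 231; center_y_4 = 121; radius_4 = 66; center_x_5 = 181; center_y_5 = 406; radius_5 = 43; center_x_6 = 235; center_y_6 = 78; radius_6 = 31; px0_7 = 17; py0_7 = 387; px0_8 = 246; py0_8 = 158; px1_8 = 389; py1_8 = 249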